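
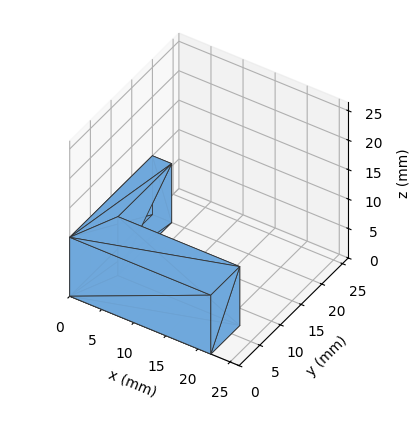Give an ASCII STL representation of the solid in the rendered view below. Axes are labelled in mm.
Reading the render: the shape is an L-shaped prism: outer 22 × 20 mm, arm thicknesses ≈ 7 mm (horizontal) and 3 mm (vertical), extruded 10 mm in z (dimensions read to the nearest mm from the axis ticks). For the STL, each face is triangulated and given an outward normal.

solid part
  facet normal 0.0000 0.0000 -1.0000
    outer loop
      vertex 22.00 7.00 0.00
      vertex 22.00 0.00 0.00
      vertex 0.00 0.00 0.00
    endloop
  endfacet
  facet normal 0.0000 0.0000 -1.0000
    outer loop
      vertex 3.00 7.00 0.00
      vertex 22.00 7.00 0.00
      vertex 0.00 0.00 0.00
    endloop
  endfacet
  facet normal 0.0000 0.0000 -1.0000
    outer loop
      vertex 3.00 20.00 0.00
      vertex 3.00 7.00 0.00
      vertex 0.00 0.00 0.00
    endloop
  endfacet
  facet normal 0.0000 0.0000 -1.0000
    outer loop
      vertex 0.00 20.00 0.00
      vertex 3.00 20.00 0.00
      vertex 0.00 0.00 0.00
    endloop
  endfacet
  facet normal 0.0000 0.0000 1.0000
    outer loop
      vertex 0.00 0.00 10.00
      vertex 22.00 0.00 10.00
      vertex 22.00 7.00 10.00
    endloop
  endfacet
  facet normal 0.0000 0.0000 1.0000
    outer loop
      vertex 0.00 0.00 10.00
      vertex 22.00 7.00 10.00
      vertex 3.00 7.00 10.00
    endloop
  endfacet
  facet normal 0.0000 0.0000 1.0000
    outer loop
      vertex 0.00 0.00 10.00
      vertex 3.00 7.00 10.00
      vertex 3.00 20.00 10.00
    endloop
  endfacet
  facet normal 0.0000 0.0000 1.0000
    outer loop
      vertex 0.00 0.00 10.00
      vertex 3.00 20.00 10.00
      vertex 0.00 20.00 10.00
    endloop
  endfacet
  facet normal 0.0000 -1.0000 0.0000
    outer loop
      vertex 0.00 0.00 0.00
      vertex 22.00 0.00 0.00
      vertex 22.00 0.00 10.00
    endloop
  endfacet
  facet normal 0.0000 -1.0000 0.0000
    outer loop
      vertex 0.00 0.00 0.00
      vertex 22.00 0.00 10.00
      vertex 0.00 0.00 10.00
    endloop
  endfacet
  facet normal 1.0000 0.0000 0.0000
    outer loop
      vertex 22.00 0.00 0.00
      vertex 22.00 7.00 0.00
      vertex 22.00 7.00 10.00
    endloop
  endfacet
  facet normal 1.0000 0.0000 0.0000
    outer loop
      vertex 22.00 0.00 0.00
      vertex 22.00 7.00 10.00
      vertex 22.00 0.00 10.00
    endloop
  endfacet
  facet normal 0.0000 1.0000 0.0000
    outer loop
      vertex 22.00 7.00 0.00
      vertex 3.00 7.00 0.00
      vertex 3.00 7.00 10.00
    endloop
  endfacet
  facet normal 0.0000 1.0000 0.0000
    outer loop
      vertex 22.00 7.00 0.00
      vertex 3.00 7.00 10.00
      vertex 22.00 7.00 10.00
    endloop
  endfacet
  facet normal 1.0000 0.0000 0.0000
    outer loop
      vertex 3.00 7.00 0.00
      vertex 3.00 20.00 0.00
      vertex 3.00 20.00 10.00
    endloop
  endfacet
  facet normal 1.0000 0.0000 0.0000
    outer loop
      vertex 3.00 7.00 0.00
      vertex 3.00 20.00 10.00
      vertex 3.00 7.00 10.00
    endloop
  endfacet
  facet normal 0.0000 1.0000 0.0000
    outer loop
      vertex 3.00 20.00 0.00
      vertex 0.00 20.00 0.00
      vertex 0.00 20.00 10.00
    endloop
  endfacet
  facet normal 0.0000 1.0000 0.0000
    outer loop
      vertex 3.00 20.00 0.00
      vertex 0.00 20.00 10.00
      vertex 3.00 20.00 10.00
    endloop
  endfacet
  facet normal -1.0000 0.0000 0.0000
    outer loop
      vertex 0.00 20.00 0.00
      vertex 0.00 0.00 0.00
      vertex 0.00 0.00 10.00
    endloop
  endfacet
  facet normal -1.0000 0.0000 0.0000
    outer loop
      vertex 0.00 20.00 0.00
      vertex 0.00 0.00 10.00
      vertex 0.00 20.00 10.00
    endloop
  endfacet
endsolid part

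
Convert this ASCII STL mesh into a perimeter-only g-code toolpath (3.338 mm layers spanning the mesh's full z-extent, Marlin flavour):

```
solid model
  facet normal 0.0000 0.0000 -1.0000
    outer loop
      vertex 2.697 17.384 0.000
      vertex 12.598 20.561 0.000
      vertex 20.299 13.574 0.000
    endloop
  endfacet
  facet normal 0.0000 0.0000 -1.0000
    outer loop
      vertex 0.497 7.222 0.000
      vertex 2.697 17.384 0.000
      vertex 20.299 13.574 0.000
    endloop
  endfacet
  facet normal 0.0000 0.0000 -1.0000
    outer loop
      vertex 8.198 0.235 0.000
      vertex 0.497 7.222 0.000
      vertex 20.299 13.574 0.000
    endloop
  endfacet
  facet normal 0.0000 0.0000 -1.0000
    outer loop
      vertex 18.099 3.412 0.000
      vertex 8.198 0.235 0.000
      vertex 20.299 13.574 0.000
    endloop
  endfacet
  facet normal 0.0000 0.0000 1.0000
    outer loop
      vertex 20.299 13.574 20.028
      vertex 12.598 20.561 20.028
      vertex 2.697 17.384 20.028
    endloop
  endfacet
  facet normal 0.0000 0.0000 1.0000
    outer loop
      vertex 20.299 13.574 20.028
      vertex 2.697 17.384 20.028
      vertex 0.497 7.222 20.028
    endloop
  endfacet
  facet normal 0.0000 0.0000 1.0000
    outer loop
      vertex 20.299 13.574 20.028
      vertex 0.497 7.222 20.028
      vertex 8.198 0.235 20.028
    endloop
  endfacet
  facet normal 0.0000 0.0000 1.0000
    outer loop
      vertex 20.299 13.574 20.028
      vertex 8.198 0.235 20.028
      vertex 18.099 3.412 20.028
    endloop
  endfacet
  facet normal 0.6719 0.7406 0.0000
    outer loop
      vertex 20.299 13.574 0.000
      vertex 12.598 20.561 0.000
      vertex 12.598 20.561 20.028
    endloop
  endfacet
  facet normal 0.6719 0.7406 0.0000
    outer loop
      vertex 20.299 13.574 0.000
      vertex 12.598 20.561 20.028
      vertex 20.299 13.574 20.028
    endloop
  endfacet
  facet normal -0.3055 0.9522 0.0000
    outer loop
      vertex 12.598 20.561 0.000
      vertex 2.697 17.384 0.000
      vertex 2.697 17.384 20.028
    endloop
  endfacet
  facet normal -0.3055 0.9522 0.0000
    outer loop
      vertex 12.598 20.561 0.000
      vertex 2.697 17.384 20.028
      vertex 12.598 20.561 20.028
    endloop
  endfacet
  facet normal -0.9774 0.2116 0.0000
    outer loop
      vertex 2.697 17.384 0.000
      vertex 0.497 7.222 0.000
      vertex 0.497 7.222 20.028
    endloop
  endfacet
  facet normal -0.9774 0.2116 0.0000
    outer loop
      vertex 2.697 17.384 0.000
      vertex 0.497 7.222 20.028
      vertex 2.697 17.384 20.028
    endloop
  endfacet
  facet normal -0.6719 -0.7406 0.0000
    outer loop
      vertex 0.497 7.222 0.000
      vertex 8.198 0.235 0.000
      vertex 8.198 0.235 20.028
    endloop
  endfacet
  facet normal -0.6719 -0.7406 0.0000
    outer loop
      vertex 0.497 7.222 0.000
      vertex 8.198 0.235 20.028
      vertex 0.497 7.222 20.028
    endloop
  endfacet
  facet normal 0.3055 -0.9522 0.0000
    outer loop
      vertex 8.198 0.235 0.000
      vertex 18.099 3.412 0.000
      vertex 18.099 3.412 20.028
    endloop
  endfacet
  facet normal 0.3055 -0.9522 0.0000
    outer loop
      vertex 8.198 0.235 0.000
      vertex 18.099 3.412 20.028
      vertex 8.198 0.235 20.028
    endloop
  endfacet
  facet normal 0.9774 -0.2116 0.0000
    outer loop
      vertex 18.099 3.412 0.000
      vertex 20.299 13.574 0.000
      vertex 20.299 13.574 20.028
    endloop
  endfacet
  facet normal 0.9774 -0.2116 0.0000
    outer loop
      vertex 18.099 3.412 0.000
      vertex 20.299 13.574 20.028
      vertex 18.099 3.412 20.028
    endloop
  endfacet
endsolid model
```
; perimeter-only toolpath
G21 ; units = mm
G90 ; absolute positioning
G28 ; home
; layer 1
G0 Z3.338
G0 X20.299 Y13.574
G1 X12.598 Y20.561
G1 X2.697 Y17.384
G1 X0.497 Y7.222
G1 X8.198 Y0.235
G1 X18.099 Y3.412
G1 X20.299 Y13.574
; layer 2
G0 Z6.676
G0 X20.299 Y13.574
G1 X12.598 Y20.561
G1 X2.697 Y17.384
G1 X0.497 Y7.222
G1 X8.198 Y0.235
G1 X18.099 Y3.412
G1 X20.299 Y13.574
; layer 3
G0 Z10.014
G0 X20.299 Y13.574
G1 X12.598 Y20.561
G1 X2.697 Y17.384
G1 X0.497 Y7.222
G1 X8.198 Y0.235
G1 X18.099 Y3.412
G1 X20.299 Y13.574
; layer 4
G0 Z13.352
G0 X20.299 Y13.574
G1 X12.598 Y20.561
G1 X2.697 Y17.384
G1 X0.497 Y7.222
G1 X8.198 Y0.235
G1 X18.099 Y3.412
G1 X20.299 Y13.574
; layer 5
G0 Z16.690
G0 X20.299 Y13.574
G1 X12.598 Y20.561
G1 X2.697 Y17.384
G1 X0.497 Y7.222
G1 X8.198 Y0.235
G1 X18.099 Y3.412
G1 X20.299 Y13.574
; layer 6
G0 Z20.028
G0 X20.299 Y13.574
G1 X12.598 Y20.561
G1 X2.697 Y17.384
G1 X0.497 Y7.222
G1 X8.198 Y0.235
G1 X18.099 Y3.412
G1 X20.299 Y13.574
M2 ; end

The solid is a regular 6-sided prism (a cylinder approximated with 6 flat sides), circumscribed radius ≈ 10.4 mm, height ≈ 20 mm. Slicing at Δz = 3.338 mm — 6 equal slices spanning the solid's height, so layer i sits at z = i·h/6 — gives 6 non-empty perimeters. Each is a 6-segment closed polygon; G0 lifts to the layer z and rapids to the start vertex, then G1 traces the edges.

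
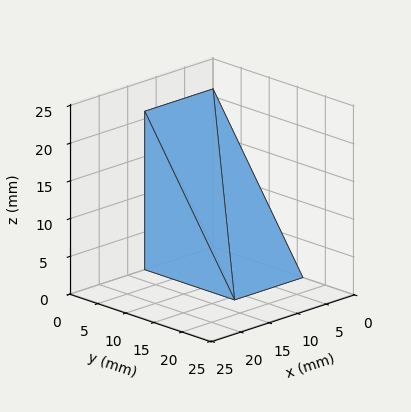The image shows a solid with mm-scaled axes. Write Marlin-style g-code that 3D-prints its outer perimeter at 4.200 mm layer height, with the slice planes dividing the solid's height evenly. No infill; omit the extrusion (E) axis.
Reading the render: the shape is a wedge (ramp): 12 × 16 mm base, rising to 21 mm along the y=0 edge and sloping linearly to z=0 at y=16 (dimensions read to the nearest mm from the axis ticks). For the g-code, the solid's height is divided into equal slices at the stated Δz and each level perimeter traced with G1 moves after a G0 lift.

; perimeter-only toolpath
G21 ; units = mm
G90 ; absolute positioning
G28 ; home
; layer 1
G0 Z4.200
G0 X0.000 Y0.000
G1 X12.000 Y0.000
G1 X12.000 Y12.800
G1 X0.000 Y12.800
G1 X0.000 Y0.000
; layer 2
G0 Z8.400
G0 X0.000 Y0.000
G1 X12.000 Y0.000
G1 X12.000 Y9.600
G1 X0.000 Y9.600
G1 X0.000 Y0.000
; layer 3
G0 Z12.600
G0 X0.000 Y0.000
G1 X12.000 Y0.000
G1 X12.000 Y6.400
G1 X0.000 Y6.400
G1 X0.000 Y0.000
; layer 4
G0 Z16.800
G0 X0.000 Y0.000
G1 X12.000 Y0.000
G1 X12.000 Y3.200
G1 X0.000 Y3.200
G1 X0.000 Y0.000
M2 ; end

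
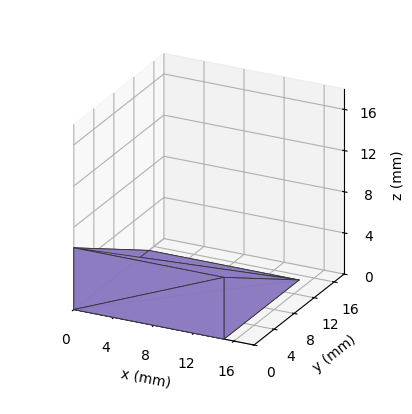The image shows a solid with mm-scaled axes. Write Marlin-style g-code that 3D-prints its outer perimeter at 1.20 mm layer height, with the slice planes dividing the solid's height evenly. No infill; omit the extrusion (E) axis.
Reading the render: the shape is a wedge (ramp): 15 × 15 mm base, rising to 6 mm along the y=0 edge and sloping linearly to z=0 at y=15 (dimensions read to the nearest mm from the axis ticks). For the g-code, the solid's height is divided into equal slices at the stated Δz and each level perimeter traced with G1 moves after a G0 lift.

; perimeter-only toolpath
G21 ; units = mm
G90 ; absolute positioning
G28 ; home
; layer 1
G0 Z1.20
G0 X0.00 Y0.00
G1 X15.00 Y0.00
G1 X15.00 Y12.00
G1 X0.00 Y12.00
G1 X0.00 Y0.00
; layer 2
G0 Z2.40
G0 X0.00 Y0.00
G1 X15.00 Y0.00
G1 X15.00 Y9.00
G1 X0.00 Y9.00
G1 X0.00 Y0.00
; layer 3
G0 Z3.60
G0 X0.00 Y0.00
G1 X15.00 Y0.00
G1 X15.00 Y6.00
G1 X0.00 Y6.00
G1 X0.00 Y0.00
; layer 4
G0 Z4.80
G0 X0.00 Y0.00
G1 X15.00 Y0.00
G1 X15.00 Y3.00
G1 X0.00 Y3.00
G1 X0.00 Y0.00
M2 ; end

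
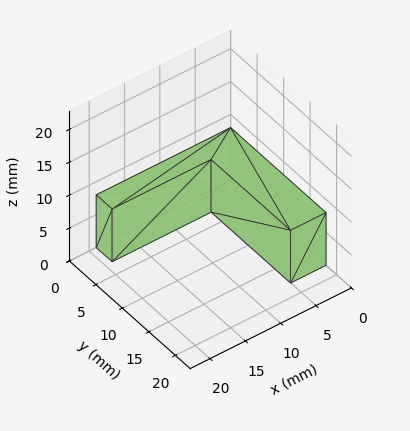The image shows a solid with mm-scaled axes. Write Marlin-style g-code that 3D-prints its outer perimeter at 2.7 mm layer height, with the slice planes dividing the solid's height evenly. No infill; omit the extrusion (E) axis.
Reading the render: the shape is an L-shaped prism: outer 19 × 18 mm, arm thicknesses ≈ 3 mm (horizontal) and 5 mm (vertical), extruded 8 mm in z (dimensions read to the nearest mm from the axis ticks). For the g-code, the solid's height is divided into equal slices at the stated Δz and each level perimeter traced with G1 moves after a G0 lift.

; perimeter-only toolpath
G21 ; units = mm
G90 ; absolute positioning
G28 ; home
; layer 1
G0 Z2.7
G0 X0.0 Y0.0
G1 X19.0 Y0.0
G1 X19.0 Y3.0
G1 X5.0 Y3.0
G1 X5.0 Y18.0
G1 X0.0 Y18.0
G1 X0.0 Y0.0
; layer 2
G0 Z5.3
G0 X0.0 Y0.0
G1 X19.0 Y0.0
G1 X19.0 Y3.0
G1 X5.0 Y3.0
G1 X5.0 Y18.0
G1 X0.0 Y18.0
G1 X0.0 Y0.0
; layer 3
G0 Z8.0
G0 X0.0 Y0.0
G1 X19.0 Y0.0
G1 X19.0 Y3.0
G1 X5.0 Y3.0
G1 X5.0 Y18.0
G1 X0.0 Y18.0
G1 X0.0 Y0.0
M2 ; end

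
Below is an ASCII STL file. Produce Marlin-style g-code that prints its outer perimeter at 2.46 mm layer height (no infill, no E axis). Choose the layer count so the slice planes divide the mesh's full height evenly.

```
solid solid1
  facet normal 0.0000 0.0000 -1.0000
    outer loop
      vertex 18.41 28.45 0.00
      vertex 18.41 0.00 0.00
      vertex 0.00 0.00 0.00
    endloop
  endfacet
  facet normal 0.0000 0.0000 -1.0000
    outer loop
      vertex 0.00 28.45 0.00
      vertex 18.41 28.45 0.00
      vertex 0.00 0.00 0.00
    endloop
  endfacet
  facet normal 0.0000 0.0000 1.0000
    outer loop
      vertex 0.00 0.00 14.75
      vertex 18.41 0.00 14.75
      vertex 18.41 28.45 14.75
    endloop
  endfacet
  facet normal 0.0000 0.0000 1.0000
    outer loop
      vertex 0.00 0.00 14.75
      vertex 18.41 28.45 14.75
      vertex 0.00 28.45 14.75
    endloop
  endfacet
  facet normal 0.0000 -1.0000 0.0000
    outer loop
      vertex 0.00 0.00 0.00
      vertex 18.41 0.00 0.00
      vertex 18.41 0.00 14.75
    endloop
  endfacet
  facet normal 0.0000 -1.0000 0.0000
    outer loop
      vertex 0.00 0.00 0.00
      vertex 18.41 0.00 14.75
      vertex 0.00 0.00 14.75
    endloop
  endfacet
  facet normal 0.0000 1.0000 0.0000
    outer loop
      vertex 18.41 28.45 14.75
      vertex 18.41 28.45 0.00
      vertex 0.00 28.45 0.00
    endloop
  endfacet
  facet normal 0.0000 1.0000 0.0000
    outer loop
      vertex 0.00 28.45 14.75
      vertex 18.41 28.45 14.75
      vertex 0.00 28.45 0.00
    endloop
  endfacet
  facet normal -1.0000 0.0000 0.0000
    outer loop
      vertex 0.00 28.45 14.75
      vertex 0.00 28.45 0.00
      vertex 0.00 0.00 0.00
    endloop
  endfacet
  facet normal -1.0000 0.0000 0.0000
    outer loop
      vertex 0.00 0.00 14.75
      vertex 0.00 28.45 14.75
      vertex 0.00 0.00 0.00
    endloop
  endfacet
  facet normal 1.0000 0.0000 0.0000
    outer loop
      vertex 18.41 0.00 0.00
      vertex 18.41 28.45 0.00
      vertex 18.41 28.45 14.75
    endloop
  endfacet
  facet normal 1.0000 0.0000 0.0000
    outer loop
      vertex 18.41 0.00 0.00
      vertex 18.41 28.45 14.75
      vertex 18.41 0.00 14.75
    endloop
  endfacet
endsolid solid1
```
; perimeter-only toolpath
G21 ; units = mm
G90 ; absolute positioning
G28 ; home
; layer 1
G0 Z2.46
G0 X0.00 Y0.00
G1 X18.41 Y0.00
G1 X18.41 Y28.45
G1 X0.00 Y28.45
G1 X0.00 Y0.00
; layer 2
G0 Z4.92
G0 X0.00 Y0.00
G1 X18.41 Y0.00
G1 X18.41 Y28.45
G1 X0.00 Y28.45
G1 X0.00 Y0.00
; layer 3
G0 Z7.38
G0 X0.00 Y0.00
G1 X18.41 Y0.00
G1 X18.41 Y28.45
G1 X0.00 Y28.45
G1 X0.00 Y0.00
; layer 4
G0 Z9.83
G0 X0.00 Y0.00
G1 X18.41 Y0.00
G1 X18.41 Y28.45
G1 X0.00 Y28.45
G1 X0.00 Y0.00
; layer 5
G0 Z12.29
G0 X0.00 Y0.00
G1 X18.41 Y0.00
G1 X18.41 Y28.45
G1 X0.00 Y28.45
G1 X0.00 Y0.00
; layer 6
G0 Z14.75
G0 X0.00 Y0.00
G1 X18.41 Y0.00
G1 X18.41 Y28.45
G1 X0.00 Y28.45
G1 X0.00 Y0.00
M2 ; end

The solid is a rectangular box, roughly 18.4 × 28.4 mm footprint and 14.8 mm tall. Slicing at Δz = 2.46 mm — 6 equal slices spanning the solid's height, so layer i sits at z = i·h/6 — gives 6 non-empty perimeters. Each is a 4-segment closed polygon; G0 lifts to the layer z and rapids to the start vertex, then G1 traces the edges.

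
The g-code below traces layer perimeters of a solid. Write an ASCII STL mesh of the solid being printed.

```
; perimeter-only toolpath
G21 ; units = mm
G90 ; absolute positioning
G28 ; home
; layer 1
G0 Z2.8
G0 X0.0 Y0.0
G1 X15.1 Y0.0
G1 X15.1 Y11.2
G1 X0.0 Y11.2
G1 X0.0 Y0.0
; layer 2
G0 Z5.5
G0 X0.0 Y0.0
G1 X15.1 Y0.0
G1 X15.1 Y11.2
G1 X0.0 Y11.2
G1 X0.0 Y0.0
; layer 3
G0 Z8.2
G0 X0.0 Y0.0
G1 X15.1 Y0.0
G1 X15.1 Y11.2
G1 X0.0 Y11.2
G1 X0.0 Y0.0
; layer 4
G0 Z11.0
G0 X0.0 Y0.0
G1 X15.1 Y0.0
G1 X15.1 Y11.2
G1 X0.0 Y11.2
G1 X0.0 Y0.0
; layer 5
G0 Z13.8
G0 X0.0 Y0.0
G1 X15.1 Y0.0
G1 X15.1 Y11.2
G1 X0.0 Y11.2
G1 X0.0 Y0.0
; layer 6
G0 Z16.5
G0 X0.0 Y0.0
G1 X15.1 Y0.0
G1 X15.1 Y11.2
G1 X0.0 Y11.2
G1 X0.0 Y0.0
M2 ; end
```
solid part
  facet normal 0.0000 0.0000 -1.0000
    outer loop
      vertex 15.1 11.2 0.0
      vertex 15.1 0.0 0.0
      vertex 0.0 0.0 0.0
    endloop
  endfacet
  facet normal 0.0000 0.0000 -1.0000
    outer loop
      vertex 0.0 11.2 0.0
      vertex 15.1 11.2 0.0
      vertex 0.0 0.0 0.0
    endloop
  endfacet
  facet normal 0.0000 0.0000 1.0000
    outer loop
      vertex 0.0 0.0 16.5
      vertex 15.1 0.0 16.5
      vertex 15.1 11.2 16.5
    endloop
  endfacet
  facet normal 0.0000 0.0000 1.0000
    outer loop
      vertex 0.0 0.0 16.5
      vertex 15.1 11.2 16.5
      vertex 0.0 11.2 16.5
    endloop
  endfacet
  facet normal 0.0000 -1.0000 0.0000
    outer loop
      vertex 0.0 0.0 0.0
      vertex 15.1 0.0 0.0
      vertex 15.1 0.0 16.5
    endloop
  endfacet
  facet normal 0.0000 -1.0000 0.0000
    outer loop
      vertex 0.0 0.0 0.0
      vertex 15.1 0.0 16.5
      vertex 0.0 0.0 16.5
    endloop
  endfacet
  facet normal 0.0000 1.0000 0.0000
    outer loop
      vertex 15.1 11.2 16.5
      vertex 15.1 11.2 0.0
      vertex 0.0 11.2 0.0
    endloop
  endfacet
  facet normal 0.0000 1.0000 0.0000
    outer loop
      vertex 0.0 11.2 16.5
      vertex 15.1 11.2 16.5
      vertex 0.0 11.2 0.0
    endloop
  endfacet
  facet normal -1.0000 0.0000 0.0000
    outer loop
      vertex 0.0 11.2 16.5
      vertex 0.0 11.2 0.0
      vertex 0.0 0.0 0.0
    endloop
  endfacet
  facet normal -1.0000 0.0000 0.0000
    outer loop
      vertex 0.0 0.0 16.5
      vertex 0.0 11.2 16.5
      vertex 0.0 0.0 0.0
    endloop
  endfacet
  facet normal 1.0000 0.0000 0.0000
    outer loop
      vertex 15.1 0.0 0.0
      vertex 15.1 11.2 0.0
      vertex 15.1 11.2 16.5
    endloop
  endfacet
  facet normal 1.0000 0.0000 0.0000
    outer loop
      vertex 15.1 0.0 0.0
      vertex 15.1 11.2 16.5
      vertex 15.1 0.0 16.5
    endloop
  endfacet
endsolid part

The G0 Z moves step by Δz≈2.8 mm. Every layer's G1 loop is the same polygon, so the solid is a straight extrusion of it from z=0 to z≈16.5. Closing with flat bottom and top caps and triangulating gives 12 facets — a rectangular box, roughly 15.1 × 11.2 mm footprint and 16.5 mm tall.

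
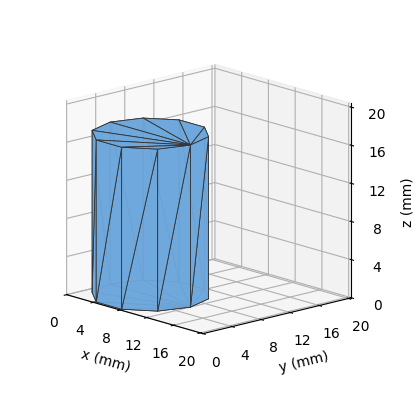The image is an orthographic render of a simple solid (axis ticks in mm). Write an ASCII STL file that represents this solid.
Reading the render: the shape is a regular 10-sided prism (a cylinder approximated with 10 flat sides), circumscribed radius ≈ 6 mm, height ≈ 17 mm (dimensions read to the nearest mm from the axis ticks). For the STL, each face is triangulated and given an outward normal.

solid part
  facet normal 0.0000 0.0000 -1.0000
    outer loop
      vertex 7.9 11.7 0.0
      vertex 10.9 9.5 0.0
      vertex 12.0 6.0 0.0
    endloop
  endfacet
  facet normal 0.0000 0.0000 -1.0000
    outer loop
      vertex 4.1 11.7 0.0
      vertex 7.9 11.7 0.0
      vertex 12.0 6.0 0.0
    endloop
  endfacet
  facet normal 0.0000 0.0000 -1.0000
    outer loop
      vertex 1.1 9.5 0.0
      vertex 4.1 11.7 0.0
      vertex 12.0 6.0 0.0
    endloop
  endfacet
  facet normal 0.0000 0.0000 -1.0000
    outer loop
      vertex 0.0 6.0 0.0
      vertex 1.1 9.5 0.0
      vertex 12.0 6.0 0.0
    endloop
  endfacet
  facet normal 0.0000 0.0000 -1.0000
    outer loop
      vertex 1.1 2.5 0.0
      vertex 0.0 6.0 0.0
      vertex 12.0 6.0 0.0
    endloop
  endfacet
  facet normal 0.0000 0.0000 -1.0000
    outer loop
      vertex 4.1 0.3 0.0
      vertex 1.1 2.5 0.0
      vertex 12.0 6.0 0.0
    endloop
  endfacet
  facet normal 0.0000 0.0000 -1.0000
    outer loop
      vertex 7.9 0.3 0.0
      vertex 4.1 0.3 0.0
      vertex 12.0 6.0 0.0
    endloop
  endfacet
  facet normal 0.0000 0.0000 -1.0000
    outer loop
      vertex 10.9 2.5 0.0
      vertex 7.9 0.3 0.0
      vertex 12.0 6.0 0.0
    endloop
  endfacet
  facet normal 0.0000 0.0000 1.0000
    outer loop
      vertex 12.0 6.0 17.0
      vertex 10.9 9.5 17.0
      vertex 7.9 11.7 17.0
    endloop
  endfacet
  facet normal 0.0000 0.0000 1.0000
    outer loop
      vertex 12.0 6.0 17.0
      vertex 7.9 11.7 17.0
      vertex 4.1 11.7 17.0
    endloop
  endfacet
  facet normal 0.0000 0.0000 1.0000
    outer loop
      vertex 12.0 6.0 17.0
      vertex 4.1 11.7 17.0
      vertex 1.1 9.5 17.0
    endloop
  endfacet
  facet normal 0.0000 0.0000 1.0000
    outer loop
      vertex 12.0 6.0 17.0
      vertex 1.1 9.5 17.0
      vertex 0.0 6.0 17.0
    endloop
  endfacet
  facet normal 0.0000 0.0000 1.0000
    outer loop
      vertex 12.0 6.0 17.0
      vertex 0.0 6.0 17.0
      vertex 1.1 2.5 17.0
    endloop
  endfacet
  facet normal 0.0000 0.0000 1.0000
    outer loop
      vertex 12.0 6.0 17.0
      vertex 1.1 2.5 17.0
      vertex 4.1 0.3 17.0
    endloop
  endfacet
  facet normal 0.0000 0.0000 1.0000
    outer loop
      vertex 12.0 6.0 17.0
      vertex 4.1 0.3 17.0
      vertex 7.9 0.3 17.0
    endloop
  endfacet
  facet normal 0.0000 0.0000 1.0000
    outer loop
      vertex 12.0 6.0 17.0
      vertex 7.9 0.3 17.0
      vertex 10.9 2.5 17.0
    endloop
  endfacet
  facet normal 0.9540 0.2998 0.0000
    outer loop
      vertex 12.0 6.0 0.0
      vertex 10.9 9.5 0.0
      vertex 10.9 9.5 17.0
    endloop
  endfacet
  facet normal 0.9540 0.2998 0.0000
    outer loop
      vertex 12.0 6.0 0.0
      vertex 10.9 9.5 17.0
      vertex 12.0 6.0 17.0
    endloop
  endfacet
  facet normal 0.5914 0.8064 0.0000
    outer loop
      vertex 10.9 9.5 0.0
      vertex 7.9 11.7 0.0
      vertex 7.9 11.7 17.0
    endloop
  endfacet
  facet normal 0.5914 0.8064 0.0000
    outer loop
      vertex 10.9 9.5 0.0
      vertex 7.9 11.7 17.0
      vertex 10.9 9.5 17.0
    endloop
  endfacet
  facet normal 0.0000 1.0000 0.0000
    outer loop
      vertex 7.9 11.7 0.0
      vertex 4.1 11.7 0.0
      vertex 4.1 11.7 17.0
    endloop
  endfacet
  facet normal 0.0000 1.0000 0.0000
    outer loop
      vertex 7.9 11.7 0.0
      vertex 4.1 11.7 17.0
      vertex 7.9 11.7 17.0
    endloop
  endfacet
  facet normal -0.5914 0.8064 0.0000
    outer loop
      vertex 4.1 11.7 0.0
      vertex 1.1 9.5 0.0
      vertex 1.1 9.5 17.0
    endloop
  endfacet
  facet normal -0.5914 0.8064 0.0000
    outer loop
      vertex 4.1 11.7 0.0
      vertex 1.1 9.5 17.0
      vertex 4.1 11.7 17.0
    endloop
  endfacet
  facet normal -0.9540 0.2998 0.0000
    outer loop
      vertex 1.1 9.5 0.0
      vertex 0.0 6.0 0.0
      vertex 0.0 6.0 17.0
    endloop
  endfacet
  facet normal -0.9540 0.2998 0.0000
    outer loop
      vertex 1.1 9.5 0.0
      vertex 0.0 6.0 17.0
      vertex 1.1 9.5 17.0
    endloop
  endfacet
  facet normal -0.9540 -0.2998 0.0000
    outer loop
      vertex 0.0 6.0 0.0
      vertex 1.1 2.5 0.0
      vertex 1.1 2.5 17.0
    endloop
  endfacet
  facet normal -0.9540 -0.2998 0.0000
    outer loop
      vertex 0.0 6.0 0.0
      vertex 1.1 2.5 17.0
      vertex 0.0 6.0 17.0
    endloop
  endfacet
  facet normal -0.5914 -0.8064 0.0000
    outer loop
      vertex 1.1 2.5 0.0
      vertex 4.1 0.3 0.0
      vertex 4.1 0.3 17.0
    endloop
  endfacet
  facet normal -0.5914 -0.8064 0.0000
    outer loop
      vertex 1.1 2.5 0.0
      vertex 4.1 0.3 17.0
      vertex 1.1 2.5 17.0
    endloop
  endfacet
  facet normal 0.0000 -1.0000 0.0000
    outer loop
      vertex 4.1 0.3 0.0
      vertex 7.9 0.3 0.0
      vertex 7.9 0.3 17.0
    endloop
  endfacet
  facet normal 0.0000 -1.0000 0.0000
    outer loop
      vertex 4.1 0.3 0.0
      vertex 7.9 0.3 17.0
      vertex 4.1 0.3 17.0
    endloop
  endfacet
  facet normal 0.5914 -0.8064 0.0000
    outer loop
      vertex 7.9 0.3 0.0
      vertex 10.9 2.5 0.0
      vertex 10.9 2.5 17.0
    endloop
  endfacet
  facet normal 0.5914 -0.8064 0.0000
    outer loop
      vertex 7.9 0.3 0.0
      vertex 10.9 2.5 17.0
      vertex 7.9 0.3 17.0
    endloop
  endfacet
  facet normal 0.9540 -0.2998 0.0000
    outer loop
      vertex 10.9 2.5 0.0
      vertex 12.0 6.0 0.0
      vertex 12.0 6.0 17.0
    endloop
  endfacet
  facet normal 0.9540 -0.2998 0.0000
    outer loop
      vertex 10.9 2.5 0.0
      vertex 12.0 6.0 17.0
      vertex 10.9 2.5 17.0
    endloop
  endfacet
endsolid part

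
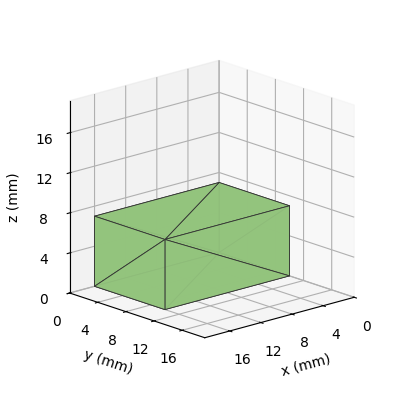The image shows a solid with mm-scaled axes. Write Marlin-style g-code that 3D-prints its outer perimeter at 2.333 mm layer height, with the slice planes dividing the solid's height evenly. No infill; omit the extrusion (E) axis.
Reading the render: the shape is a rectangular box, roughly 16 × 10 mm footprint and 7 mm tall (dimensions read to the nearest mm from the axis ticks). For the g-code, the solid's height is divided into equal slices at the stated Δz and each level perimeter traced with G1 moves after a G0 lift.

; perimeter-only toolpath
G21 ; units = mm
G90 ; absolute positioning
G28 ; home
; layer 1
G0 Z2.333
G0 X0.000 Y0.000
G1 X16.000 Y0.000
G1 X16.000 Y10.000
G1 X0.000 Y10.000
G1 X0.000 Y0.000
; layer 2
G0 Z4.667
G0 X0.000 Y0.000
G1 X16.000 Y0.000
G1 X16.000 Y10.000
G1 X0.000 Y10.000
G1 X0.000 Y0.000
; layer 3
G0 Z7.000
G0 X0.000 Y0.000
G1 X16.000 Y0.000
G1 X16.000 Y10.000
G1 X0.000 Y10.000
G1 X0.000 Y0.000
M2 ; end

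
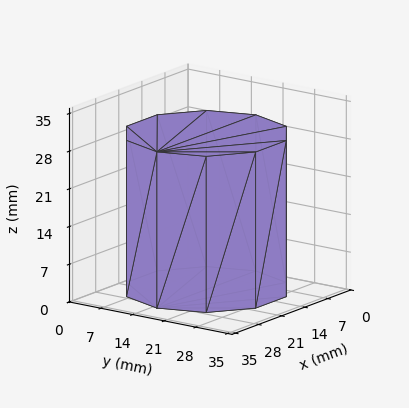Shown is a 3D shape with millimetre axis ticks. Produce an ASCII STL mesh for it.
Reading the render: the shape is a regular 10-sided prism (a cylinder approximated with 10 flat sides), circumscribed radius ≈ 15 mm, height ≈ 29 mm (dimensions read to the nearest mm from the axis ticks). For the STL, each face is triangulated and given an outward normal.

solid part
  facet normal 0.0000 0.0000 -1.0000
    outer loop
      vertex 19.64 29.27 0.00
      vertex 27.14 23.82 0.00
      vertex 30.00 15.00 0.00
    endloop
  endfacet
  facet normal 0.0000 0.0000 -1.0000
    outer loop
      vertex 10.36 29.27 0.00
      vertex 19.64 29.27 0.00
      vertex 30.00 15.00 0.00
    endloop
  endfacet
  facet normal 0.0000 0.0000 -1.0000
    outer loop
      vertex 2.86 23.82 0.00
      vertex 10.36 29.27 0.00
      vertex 30.00 15.00 0.00
    endloop
  endfacet
  facet normal 0.0000 0.0000 -1.0000
    outer loop
      vertex 0.00 15.00 0.00
      vertex 2.86 23.82 0.00
      vertex 30.00 15.00 0.00
    endloop
  endfacet
  facet normal 0.0000 0.0000 -1.0000
    outer loop
      vertex 2.86 6.18 0.00
      vertex 0.00 15.00 0.00
      vertex 30.00 15.00 0.00
    endloop
  endfacet
  facet normal 0.0000 0.0000 -1.0000
    outer loop
      vertex 10.36 0.73 0.00
      vertex 2.86 6.18 0.00
      vertex 30.00 15.00 0.00
    endloop
  endfacet
  facet normal 0.0000 0.0000 -1.0000
    outer loop
      vertex 19.64 0.73 0.00
      vertex 10.36 0.73 0.00
      vertex 30.00 15.00 0.00
    endloop
  endfacet
  facet normal 0.0000 0.0000 -1.0000
    outer loop
      vertex 27.14 6.18 0.00
      vertex 19.64 0.73 0.00
      vertex 30.00 15.00 0.00
    endloop
  endfacet
  facet normal 0.0000 0.0000 1.0000
    outer loop
      vertex 30.00 15.00 29.00
      vertex 27.14 23.82 29.00
      vertex 19.64 29.27 29.00
    endloop
  endfacet
  facet normal 0.0000 0.0000 1.0000
    outer loop
      vertex 30.00 15.00 29.00
      vertex 19.64 29.27 29.00
      vertex 10.36 29.27 29.00
    endloop
  endfacet
  facet normal 0.0000 0.0000 1.0000
    outer loop
      vertex 30.00 15.00 29.00
      vertex 10.36 29.27 29.00
      vertex 2.86 23.82 29.00
    endloop
  endfacet
  facet normal 0.0000 0.0000 1.0000
    outer loop
      vertex 30.00 15.00 29.00
      vertex 2.86 23.82 29.00
      vertex 0.00 15.00 29.00
    endloop
  endfacet
  facet normal 0.0000 0.0000 1.0000
    outer loop
      vertex 30.00 15.00 29.00
      vertex 0.00 15.00 29.00
      vertex 2.86 6.18 29.00
    endloop
  endfacet
  facet normal 0.0000 0.0000 1.0000
    outer loop
      vertex 30.00 15.00 29.00
      vertex 2.86 6.18 29.00
      vertex 10.36 0.73 29.00
    endloop
  endfacet
  facet normal 0.0000 0.0000 1.0000
    outer loop
      vertex 30.00 15.00 29.00
      vertex 10.36 0.73 29.00
      vertex 19.64 0.73 29.00
    endloop
  endfacet
  facet normal 0.0000 0.0000 1.0000
    outer loop
      vertex 30.00 15.00 29.00
      vertex 19.64 0.73 29.00
      vertex 27.14 6.18 29.00
    endloop
  endfacet
  facet normal 0.9512 0.3085 0.0000
    outer loop
      vertex 30.00 15.00 0.00
      vertex 27.14 23.82 0.00
      vertex 27.14 23.82 29.00
    endloop
  endfacet
  facet normal 0.9512 0.3085 0.0000
    outer loop
      vertex 30.00 15.00 0.00
      vertex 27.14 23.82 29.00
      vertex 30.00 15.00 29.00
    endloop
  endfacet
  facet normal 0.5879 0.8090 0.0000
    outer loop
      vertex 27.14 23.82 0.00
      vertex 19.64 29.27 0.00
      vertex 19.64 29.27 29.00
    endloop
  endfacet
  facet normal 0.5879 0.8090 0.0000
    outer loop
      vertex 27.14 23.82 0.00
      vertex 19.64 29.27 29.00
      vertex 27.14 23.82 29.00
    endloop
  endfacet
  facet normal 0.0000 1.0000 0.0000
    outer loop
      vertex 19.64 29.27 0.00
      vertex 10.36 29.27 0.00
      vertex 10.36 29.27 29.00
    endloop
  endfacet
  facet normal 0.0000 1.0000 0.0000
    outer loop
      vertex 19.64 29.27 0.00
      vertex 10.36 29.27 29.00
      vertex 19.64 29.27 29.00
    endloop
  endfacet
  facet normal -0.5879 0.8090 0.0000
    outer loop
      vertex 10.36 29.27 0.00
      vertex 2.86 23.82 0.00
      vertex 2.86 23.82 29.00
    endloop
  endfacet
  facet normal -0.5879 0.8090 0.0000
    outer loop
      vertex 10.36 29.27 0.00
      vertex 2.86 23.82 29.00
      vertex 10.36 29.27 29.00
    endloop
  endfacet
  facet normal -0.9512 0.3085 0.0000
    outer loop
      vertex 2.86 23.82 0.00
      vertex 0.00 15.00 0.00
      vertex 0.00 15.00 29.00
    endloop
  endfacet
  facet normal -0.9512 0.3085 0.0000
    outer loop
      vertex 2.86 23.82 0.00
      vertex 0.00 15.00 29.00
      vertex 2.86 23.82 29.00
    endloop
  endfacet
  facet normal -0.9512 -0.3085 0.0000
    outer loop
      vertex 0.00 15.00 0.00
      vertex 2.86 6.18 0.00
      vertex 2.86 6.18 29.00
    endloop
  endfacet
  facet normal -0.9512 -0.3085 0.0000
    outer loop
      vertex 0.00 15.00 0.00
      vertex 2.86 6.18 29.00
      vertex 0.00 15.00 29.00
    endloop
  endfacet
  facet normal -0.5879 -0.8090 0.0000
    outer loop
      vertex 2.86 6.18 0.00
      vertex 10.36 0.73 0.00
      vertex 10.36 0.73 29.00
    endloop
  endfacet
  facet normal -0.5879 -0.8090 0.0000
    outer loop
      vertex 2.86 6.18 0.00
      vertex 10.36 0.73 29.00
      vertex 2.86 6.18 29.00
    endloop
  endfacet
  facet normal 0.0000 -1.0000 0.0000
    outer loop
      vertex 10.36 0.73 0.00
      vertex 19.64 0.73 0.00
      vertex 19.64 0.73 29.00
    endloop
  endfacet
  facet normal 0.0000 -1.0000 0.0000
    outer loop
      vertex 10.36 0.73 0.00
      vertex 19.64 0.73 29.00
      vertex 10.36 0.73 29.00
    endloop
  endfacet
  facet normal 0.5879 -0.8090 0.0000
    outer loop
      vertex 19.64 0.73 0.00
      vertex 27.14 6.18 0.00
      vertex 27.14 6.18 29.00
    endloop
  endfacet
  facet normal 0.5879 -0.8090 0.0000
    outer loop
      vertex 19.64 0.73 0.00
      vertex 27.14 6.18 29.00
      vertex 19.64 0.73 29.00
    endloop
  endfacet
  facet normal 0.9512 -0.3085 0.0000
    outer loop
      vertex 27.14 6.18 0.00
      vertex 30.00 15.00 0.00
      vertex 30.00 15.00 29.00
    endloop
  endfacet
  facet normal 0.9512 -0.3085 0.0000
    outer loop
      vertex 27.14 6.18 0.00
      vertex 30.00 15.00 29.00
      vertex 27.14 6.18 29.00
    endloop
  endfacet
endsolid part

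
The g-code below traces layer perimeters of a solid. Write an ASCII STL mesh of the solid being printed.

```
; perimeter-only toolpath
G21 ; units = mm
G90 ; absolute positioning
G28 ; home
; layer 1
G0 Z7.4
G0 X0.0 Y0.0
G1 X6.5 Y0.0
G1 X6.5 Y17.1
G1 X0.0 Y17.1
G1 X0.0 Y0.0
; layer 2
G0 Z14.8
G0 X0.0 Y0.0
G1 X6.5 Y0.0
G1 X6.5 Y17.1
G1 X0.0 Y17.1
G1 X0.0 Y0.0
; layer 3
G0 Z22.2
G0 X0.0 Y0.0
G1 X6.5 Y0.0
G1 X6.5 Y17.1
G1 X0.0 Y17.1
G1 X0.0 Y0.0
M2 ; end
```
solid part
  facet normal 0.0000 0.0000 -1.0000
    outer loop
      vertex 6.5 17.1 0.0
      vertex 6.5 0.0 0.0
      vertex 0.0 0.0 0.0
    endloop
  endfacet
  facet normal 0.0000 0.0000 -1.0000
    outer loop
      vertex 0.0 17.1 0.0
      vertex 6.5 17.1 0.0
      vertex 0.0 0.0 0.0
    endloop
  endfacet
  facet normal 0.0000 0.0000 1.0000
    outer loop
      vertex 0.0 0.0 22.2
      vertex 6.5 0.0 22.2
      vertex 6.5 17.1 22.2
    endloop
  endfacet
  facet normal 0.0000 0.0000 1.0000
    outer loop
      vertex 0.0 0.0 22.2
      vertex 6.5 17.1 22.2
      vertex 0.0 17.1 22.2
    endloop
  endfacet
  facet normal 0.0000 -1.0000 0.0000
    outer loop
      vertex 0.0 0.0 0.0
      vertex 6.5 0.0 0.0
      vertex 6.5 0.0 22.2
    endloop
  endfacet
  facet normal 0.0000 -1.0000 0.0000
    outer loop
      vertex 0.0 0.0 0.0
      vertex 6.5 0.0 22.2
      vertex 0.0 0.0 22.2
    endloop
  endfacet
  facet normal 0.0000 1.0000 0.0000
    outer loop
      vertex 6.5 17.1 22.2
      vertex 6.5 17.1 0.0
      vertex 0.0 17.1 0.0
    endloop
  endfacet
  facet normal 0.0000 1.0000 0.0000
    outer loop
      vertex 0.0 17.1 22.2
      vertex 6.5 17.1 22.2
      vertex 0.0 17.1 0.0
    endloop
  endfacet
  facet normal -1.0000 0.0000 0.0000
    outer loop
      vertex 0.0 17.1 22.2
      vertex 0.0 17.1 0.0
      vertex 0.0 0.0 0.0
    endloop
  endfacet
  facet normal -1.0000 0.0000 0.0000
    outer loop
      vertex 0.0 0.0 22.2
      vertex 0.0 17.1 22.2
      vertex 0.0 0.0 0.0
    endloop
  endfacet
  facet normal 1.0000 0.0000 0.0000
    outer loop
      vertex 6.5 0.0 0.0
      vertex 6.5 17.1 0.0
      vertex 6.5 17.1 22.2
    endloop
  endfacet
  facet normal 1.0000 0.0000 0.0000
    outer loop
      vertex 6.5 0.0 0.0
      vertex 6.5 17.1 22.2
      vertex 6.5 0.0 22.2
    endloop
  endfacet
endsolid part

The G0 Z moves step by Δz≈7.4 mm. Every layer's G1 loop is the same polygon, so the solid is a straight extrusion of it from z=0 to z≈22.2. Closing with flat bottom and top caps and triangulating gives 12 facets — a rectangular box, roughly 6.5 × 17.1 mm footprint and 22.2 mm tall.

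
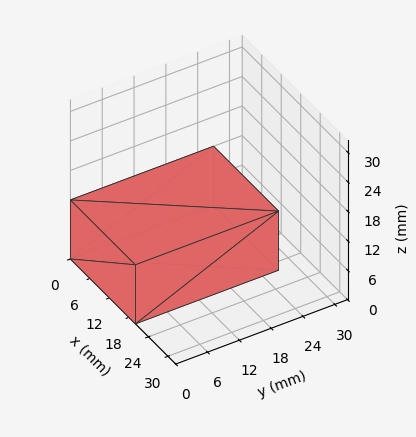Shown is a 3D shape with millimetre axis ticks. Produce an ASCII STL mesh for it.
Reading the render: the shape is a rectangular box, roughly 20 × 27 mm footprint and 12 mm tall (dimensions read to the nearest mm from the axis ticks). For the STL, each face is triangulated and given an outward normal.

solid part
  facet normal 0.0000 0.0000 -1.0000
    outer loop
      vertex 20.000 27.000 0.000
      vertex 20.000 0.000 0.000
      vertex 0.000 0.000 0.000
    endloop
  endfacet
  facet normal 0.0000 0.0000 -1.0000
    outer loop
      vertex 0.000 27.000 0.000
      vertex 20.000 27.000 0.000
      vertex 0.000 0.000 0.000
    endloop
  endfacet
  facet normal 0.0000 0.0000 1.0000
    outer loop
      vertex 0.000 0.000 12.000
      vertex 20.000 0.000 12.000
      vertex 20.000 27.000 12.000
    endloop
  endfacet
  facet normal 0.0000 0.0000 1.0000
    outer loop
      vertex 0.000 0.000 12.000
      vertex 20.000 27.000 12.000
      vertex 0.000 27.000 12.000
    endloop
  endfacet
  facet normal 0.0000 -1.0000 0.0000
    outer loop
      vertex 0.000 0.000 0.000
      vertex 20.000 0.000 0.000
      vertex 20.000 0.000 12.000
    endloop
  endfacet
  facet normal 0.0000 -1.0000 0.0000
    outer loop
      vertex 0.000 0.000 0.000
      vertex 20.000 0.000 12.000
      vertex 0.000 0.000 12.000
    endloop
  endfacet
  facet normal 0.0000 1.0000 0.0000
    outer loop
      vertex 20.000 27.000 12.000
      vertex 20.000 27.000 0.000
      vertex 0.000 27.000 0.000
    endloop
  endfacet
  facet normal 0.0000 1.0000 0.0000
    outer loop
      vertex 0.000 27.000 12.000
      vertex 20.000 27.000 12.000
      vertex 0.000 27.000 0.000
    endloop
  endfacet
  facet normal -1.0000 0.0000 0.0000
    outer loop
      vertex 0.000 27.000 12.000
      vertex 0.000 27.000 0.000
      vertex 0.000 0.000 0.000
    endloop
  endfacet
  facet normal -1.0000 0.0000 0.0000
    outer loop
      vertex 0.000 0.000 12.000
      vertex 0.000 27.000 12.000
      vertex 0.000 0.000 0.000
    endloop
  endfacet
  facet normal 1.0000 0.0000 0.0000
    outer loop
      vertex 20.000 0.000 0.000
      vertex 20.000 27.000 0.000
      vertex 20.000 27.000 12.000
    endloop
  endfacet
  facet normal 1.0000 0.0000 0.0000
    outer loop
      vertex 20.000 0.000 0.000
      vertex 20.000 27.000 12.000
      vertex 20.000 0.000 12.000
    endloop
  endfacet
endsolid part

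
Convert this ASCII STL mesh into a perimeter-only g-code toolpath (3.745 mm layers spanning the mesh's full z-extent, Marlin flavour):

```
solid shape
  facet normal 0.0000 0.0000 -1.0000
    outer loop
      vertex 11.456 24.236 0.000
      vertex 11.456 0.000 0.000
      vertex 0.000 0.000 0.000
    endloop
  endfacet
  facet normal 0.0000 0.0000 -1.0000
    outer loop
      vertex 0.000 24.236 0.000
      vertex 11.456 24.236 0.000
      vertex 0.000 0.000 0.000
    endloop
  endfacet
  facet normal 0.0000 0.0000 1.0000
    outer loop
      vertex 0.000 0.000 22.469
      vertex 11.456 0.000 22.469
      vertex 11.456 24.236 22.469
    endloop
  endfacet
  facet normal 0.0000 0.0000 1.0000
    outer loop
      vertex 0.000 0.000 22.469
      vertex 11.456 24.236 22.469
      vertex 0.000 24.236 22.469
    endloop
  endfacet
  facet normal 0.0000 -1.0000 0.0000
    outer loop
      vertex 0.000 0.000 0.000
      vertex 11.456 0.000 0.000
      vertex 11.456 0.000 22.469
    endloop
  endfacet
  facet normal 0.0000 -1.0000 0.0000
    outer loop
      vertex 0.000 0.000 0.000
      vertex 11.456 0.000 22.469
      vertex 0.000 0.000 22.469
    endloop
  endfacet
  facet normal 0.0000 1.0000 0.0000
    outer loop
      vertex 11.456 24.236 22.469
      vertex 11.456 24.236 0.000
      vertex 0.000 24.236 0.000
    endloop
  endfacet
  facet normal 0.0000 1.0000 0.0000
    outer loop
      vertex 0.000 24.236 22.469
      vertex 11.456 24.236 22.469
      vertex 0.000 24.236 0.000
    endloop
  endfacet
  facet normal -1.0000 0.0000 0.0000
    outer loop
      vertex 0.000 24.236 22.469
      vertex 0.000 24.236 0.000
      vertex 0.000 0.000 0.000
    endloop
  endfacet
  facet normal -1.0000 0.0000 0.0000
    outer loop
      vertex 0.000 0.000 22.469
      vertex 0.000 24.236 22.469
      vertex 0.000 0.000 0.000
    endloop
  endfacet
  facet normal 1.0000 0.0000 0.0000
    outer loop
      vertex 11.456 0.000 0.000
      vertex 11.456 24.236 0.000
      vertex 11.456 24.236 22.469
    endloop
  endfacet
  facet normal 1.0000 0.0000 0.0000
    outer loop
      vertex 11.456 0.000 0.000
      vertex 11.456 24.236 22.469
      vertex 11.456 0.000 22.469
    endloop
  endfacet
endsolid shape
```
; perimeter-only toolpath
G21 ; units = mm
G90 ; absolute positioning
G28 ; home
; layer 1
G0 Z3.745
G0 X0.000 Y0.000
G1 X11.456 Y0.000
G1 X11.456 Y24.236
G1 X0.000 Y24.236
G1 X0.000 Y0.000
; layer 2
G0 Z7.490
G0 X0.000 Y0.000
G1 X11.456 Y0.000
G1 X11.456 Y24.236
G1 X0.000 Y24.236
G1 X0.000 Y0.000
; layer 3
G0 Z11.235
G0 X0.000 Y0.000
G1 X11.456 Y0.000
G1 X11.456 Y24.236
G1 X0.000 Y24.236
G1 X0.000 Y0.000
; layer 4
G0 Z14.979
G0 X0.000 Y0.000
G1 X11.456 Y0.000
G1 X11.456 Y24.236
G1 X0.000 Y24.236
G1 X0.000 Y0.000
; layer 5
G0 Z18.724
G0 X0.000 Y0.000
G1 X11.456 Y0.000
G1 X11.456 Y24.236
G1 X0.000 Y24.236
G1 X0.000 Y0.000
; layer 6
G0 Z22.469
G0 X0.000 Y0.000
G1 X11.456 Y0.000
G1 X11.456 Y24.236
G1 X0.000 Y24.236
G1 X0.000 Y0.000
M2 ; end

The solid is a rectangular box, roughly 11.5 × 24.2 mm footprint and 22.5 mm tall. Slicing at Δz = 3.745 mm — 6 equal slices spanning the solid's height, so layer i sits at z = i·h/6 — gives 6 non-empty perimeters. Each is a 4-segment closed polygon; G0 lifts to the layer z and rapids to the start vertex, then G1 traces the edges.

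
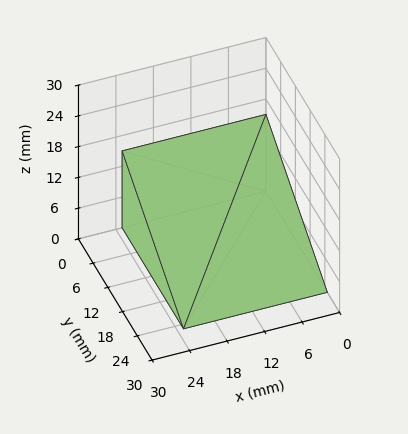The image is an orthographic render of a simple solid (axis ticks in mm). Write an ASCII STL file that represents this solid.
Reading the render: the shape is a wedge (ramp): 23 × 25 mm base, rising to 15 mm along the y=0 edge and sloping linearly to z=0 at y=25 (dimensions read to the nearest mm from the axis ticks). For the STL, each face is triangulated and given an outward normal.

solid part
  facet normal 0.0000 0.0000 -1.0000
    outer loop
      vertex 23.000 25.000 0.000
      vertex 23.000 0.000 0.000
      vertex 0.000 0.000 0.000
    endloop
  endfacet
  facet normal 0.0000 0.0000 -1.0000
    outer loop
      vertex 0.000 25.000 0.000
      vertex 23.000 25.000 0.000
      vertex 0.000 0.000 0.000
    endloop
  endfacet
  facet normal 0.0000 -1.0000 0.0000
    outer loop
      vertex 0.000 0.000 0.000
      vertex 23.000 0.000 0.000
      vertex 23.000 0.000 15.000
    endloop
  endfacet
  facet normal 0.0000 -1.0000 0.0000
    outer loop
      vertex 0.000 0.000 0.000
      vertex 23.000 0.000 15.000
      vertex 0.000 0.000 15.000
    endloop
  endfacet
  facet normal 0.0000 0.5145 0.8575
    outer loop
      vertex 0.000 0.000 15.000
      vertex 23.000 0.000 15.000
      vertex 23.000 25.000 0.000
    endloop
  endfacet
  facet normal 0.0000 0.5145 0.8575
    outer loop
      vertex 0.000 0.000 15.000
      vertex 23.000 25.000 0.000
      vertex 0.000 25.000 0.000
    endloop
  endfacet
  facet normal -1.0000 0.0000 0.0000
    outer loop
      vertex 0.000 0.000 15.000
      vertex 0.000 25.000 0.000
      vertex 0.000 0.000 0.000
    endloop
  endfacet
  facet normal 1.0000 0.0000 0.0000
    outer loop
      vertex 23.000 0.000 0.000
      vertex 23.000 25.000 0.000
      vertex 23.000 0.000 15.000
    endloop
  endfacet
endsolid part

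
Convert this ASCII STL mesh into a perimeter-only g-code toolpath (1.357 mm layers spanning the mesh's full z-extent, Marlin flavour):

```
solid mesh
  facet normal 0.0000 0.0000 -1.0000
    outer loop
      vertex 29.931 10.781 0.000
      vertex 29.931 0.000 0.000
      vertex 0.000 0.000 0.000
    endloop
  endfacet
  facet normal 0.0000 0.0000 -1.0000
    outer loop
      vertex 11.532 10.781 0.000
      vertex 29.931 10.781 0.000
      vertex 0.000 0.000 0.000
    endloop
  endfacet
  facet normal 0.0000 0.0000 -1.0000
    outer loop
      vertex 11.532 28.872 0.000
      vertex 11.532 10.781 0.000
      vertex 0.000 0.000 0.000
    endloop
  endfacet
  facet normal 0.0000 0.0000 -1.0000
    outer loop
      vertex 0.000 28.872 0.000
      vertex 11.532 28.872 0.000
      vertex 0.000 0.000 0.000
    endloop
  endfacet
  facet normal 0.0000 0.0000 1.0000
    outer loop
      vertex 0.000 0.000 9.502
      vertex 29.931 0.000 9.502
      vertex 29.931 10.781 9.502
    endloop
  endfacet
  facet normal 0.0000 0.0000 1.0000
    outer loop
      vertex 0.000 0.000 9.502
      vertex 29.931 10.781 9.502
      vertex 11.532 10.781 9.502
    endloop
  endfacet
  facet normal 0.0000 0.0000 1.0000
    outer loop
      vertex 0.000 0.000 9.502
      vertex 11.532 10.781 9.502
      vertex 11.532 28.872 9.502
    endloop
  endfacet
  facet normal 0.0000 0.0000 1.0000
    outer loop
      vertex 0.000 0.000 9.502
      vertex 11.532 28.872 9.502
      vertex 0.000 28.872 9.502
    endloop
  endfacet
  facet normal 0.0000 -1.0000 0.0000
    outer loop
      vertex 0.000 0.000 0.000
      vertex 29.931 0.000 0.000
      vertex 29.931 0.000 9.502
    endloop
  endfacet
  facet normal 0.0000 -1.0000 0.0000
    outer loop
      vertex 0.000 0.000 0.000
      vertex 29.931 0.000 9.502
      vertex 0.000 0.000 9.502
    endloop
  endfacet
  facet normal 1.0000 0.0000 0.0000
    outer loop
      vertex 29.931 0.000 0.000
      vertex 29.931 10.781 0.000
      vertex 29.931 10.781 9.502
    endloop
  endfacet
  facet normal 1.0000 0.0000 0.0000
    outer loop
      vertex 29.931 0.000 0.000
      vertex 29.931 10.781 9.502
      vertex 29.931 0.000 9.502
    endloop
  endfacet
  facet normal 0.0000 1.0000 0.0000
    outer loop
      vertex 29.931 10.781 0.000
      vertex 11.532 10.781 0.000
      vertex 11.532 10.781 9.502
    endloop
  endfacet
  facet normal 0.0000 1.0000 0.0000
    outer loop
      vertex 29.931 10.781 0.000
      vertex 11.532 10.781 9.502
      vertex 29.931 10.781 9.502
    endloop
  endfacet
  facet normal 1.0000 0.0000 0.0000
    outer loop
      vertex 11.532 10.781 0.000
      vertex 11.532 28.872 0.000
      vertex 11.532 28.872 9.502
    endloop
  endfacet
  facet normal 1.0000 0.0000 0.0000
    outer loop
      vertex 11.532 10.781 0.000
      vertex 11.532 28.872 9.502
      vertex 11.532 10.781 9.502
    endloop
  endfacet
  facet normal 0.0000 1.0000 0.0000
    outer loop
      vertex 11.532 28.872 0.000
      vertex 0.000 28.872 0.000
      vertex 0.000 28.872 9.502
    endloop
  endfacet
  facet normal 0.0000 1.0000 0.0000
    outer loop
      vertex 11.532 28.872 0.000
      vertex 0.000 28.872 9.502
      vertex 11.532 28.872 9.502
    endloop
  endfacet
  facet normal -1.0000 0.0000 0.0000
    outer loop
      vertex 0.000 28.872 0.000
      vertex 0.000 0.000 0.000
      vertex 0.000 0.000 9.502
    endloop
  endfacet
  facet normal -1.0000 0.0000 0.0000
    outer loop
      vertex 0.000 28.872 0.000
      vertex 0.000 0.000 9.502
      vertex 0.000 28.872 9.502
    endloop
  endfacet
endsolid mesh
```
; perimeter-only toolpath
G21 ; units = mm
G90 ; absolute positioning
G28 ; home
; layer 1
G0 Z1.357
G0 X0.000 Y0.000
G1 X29.931 Y0.000
G1 X29.931 Y10.781
G1 X11.532 Y10.781
G1 X11.532 Y28.872
G1 X0.000 Y28.872
G1 X0.000 Y0.000
; layer 2
G0 Z2.715
G0 X0.000 Y0.000
G1 X29.931 Y0.000
G1 X29.931 Y10.781
G1 X11.532 Y10.781
G1 X11.532 Y28.872
G1 X0.000 Y28.872
G1 X0.000 Y0.000
; layer 3
G0 Z4.072
G0 X0.000 Y0.000
G1 X29.931 Y0.000
G1 X29.931 Y10.781
G1 X11.532 Y10.781
G1 X11.532 Y28.872
G1 X0.000 Y28.872
G1 X0.000 Y0.000
; layer 4
G0 Z5.430
G0 X0.000 Y0.000
G1 X29.931 Y0.000
G1 X29.931 Y10.781
G1 X11.532 Y10.781
G1 X11.532 Y28.872
G1 X0.000 Y28.872
G1 X0.000 Y0.000
; layer 5
G0 Z6.787
G0 X0.000 Y0.000
G1 X29.931 Y0.000
G1 X29.931 Y10.781
G1 X11.532 Y10.781
G1 X11.532 Y28.872
G1 X0.000 Y28.872
G1 X0.000 Y0.000
; layer 6
G0 Z8.145
G0 X0.000 Y0.000
G1 X29.931 Y0.000
G1 X29.931 Y10.781
G1 X11.532 Y10.781
G1 X11.532 Y28.872
G1 X0.000 Y28.872
G1 X0.000 Y0.000
; layer 7
G0 Z9.502
G0 X0.000 Y0.000
G1 X29.931 Y0.000
G1 X29.931 Y10.781
G1 X11.532 Y10.781
G1 X11.532 Y28.872
G1 X0.000 Y28.872
G1 X0.000 Y0.000
M2 ; end

The solid is an L-shaped prism: outer 29.9 × 28.9 mm, arm thicknesses ≈ 10.8 mm (horizontal) and 11.5 mm (vertical), extruded 9.5 mm in z. Slicing at Δz = 1.357 mm — 7 equal slices spanning the solid's height, so layer i sits at z = i·h/7 — gives 7 non-empty perimeters. Each is a 6-segment closed polygon; G0 lifts to the layer z and rapids to the start vertex, then G1 traces the edges.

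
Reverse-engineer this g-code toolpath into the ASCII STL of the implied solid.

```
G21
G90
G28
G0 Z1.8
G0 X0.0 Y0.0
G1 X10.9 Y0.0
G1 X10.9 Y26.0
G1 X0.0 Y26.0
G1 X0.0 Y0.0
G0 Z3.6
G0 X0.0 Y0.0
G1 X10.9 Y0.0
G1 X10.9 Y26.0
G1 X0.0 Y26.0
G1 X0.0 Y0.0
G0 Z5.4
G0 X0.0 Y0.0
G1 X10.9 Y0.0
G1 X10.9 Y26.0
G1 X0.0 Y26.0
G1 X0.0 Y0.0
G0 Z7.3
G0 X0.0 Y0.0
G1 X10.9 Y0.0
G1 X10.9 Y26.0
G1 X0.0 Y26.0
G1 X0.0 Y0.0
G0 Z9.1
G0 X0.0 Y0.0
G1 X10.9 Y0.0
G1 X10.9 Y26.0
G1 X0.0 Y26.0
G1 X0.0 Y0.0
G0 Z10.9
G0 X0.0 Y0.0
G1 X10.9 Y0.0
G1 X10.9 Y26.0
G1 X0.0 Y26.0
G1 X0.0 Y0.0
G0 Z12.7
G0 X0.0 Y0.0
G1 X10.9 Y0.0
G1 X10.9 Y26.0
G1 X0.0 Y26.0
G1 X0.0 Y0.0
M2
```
solid part
  facet normal 0.0000 0.0000 -1.0000
    outer loop
      vertex 10.9 26.0 0.0
      vertex 10.9 0.0 0.0
      vertex 0.0 0.0 0.0
    endloop
  endfacet
  facet normal 0.0000 0.0000 -1.0000
    outer loop
      vertex 0.0 26.0 0.0
      vertex 10.9 26.0 0.0
      vertex 0.0 0.0 0.0
    endloop
  endfacet
  facet normal 0.0000 0.0000 1.0000
    outer loop
      vertex 0.0 0.0 12.7
      vertex 10.9 0.0 12.7
      vertex 10.9 26.0 12.7
    endloop
  endfacet
  facet normal 0.0000 0.0000 1.0000
    outer loop
      vertex 0.0 0.0 12.7
      vertex 10.9 26.0 12.7
      vertex 0.0 26.0 12.7
    endloop
  endfacet
  facet normal 0.0000 -1.0000 0.0000
    outer loop
      vertex 0.0 0.0 0.0
      vertex 10.9 0.0 0.0
      vertex 10.9 0.0 12.7
    endloop
  endfacet
  facet normal 0.0000 -1.0000 0.0000
    outer loop
      vertex 0.0 0.0 0.0
      vertex 10.9 0.0 12.7
      vertex 0.0 0.0 12.7
    endloop
  endfacet
  facet normal 0.0000 1.0000 0.0000
    outer loop
      vertex 10.9 26.0 12.7
      vertex 10.9 26.0 0.0
      vertex 0.0 26.0 0.0
    endloop
  endfacet
  facet normal 0.0000 1.0000 0.0000
    outer loop
      vertex 0.0 26.0 12.7
      vertex 10.9 26.0 12.7
      vertex 0.0 26.0 0.0
    endloop
  endfacet
  facet normal -1.0000 0.0000 0.0000
    outer loop
      vertex 0.0 26.0 12.7
      vertex 0.0 26.0 0.0
      vertex 0.0 0.0 0.0
    endloop
  endfacet
  facet normal -1.0000 0.0000 0.0000
    outer loop
      vertex 0.0 0.0 12.7
      vertex 0.0 26.0 12.7
      vertex 0.0 0.0 0.0
    endloop
  endfacet
  facet normal 1.0000 0.0000 0.0000
    outer loop
      vertex 10.9 0.0 0.0
      vertex 10.9 26.0 0.0
      vertex 10.9 26.0 12.7
    endloop
  endfacet
  facet normal 1.0000 0.0000 0.0000
    outer loop
      vertex 10.9 0.0 0.0
      vertex 10.9 26.0 12.7
      vertex 10.9 0.0 12.7
    endloop
  endfacet
endsolid part

The G0 Z moves step by Δz≈1.8 mm. Every layer's G1 loop is the same polygon, so the solid is a straight extrusion of it from z=0 to z≈12.7. Closing with flat bottom and top caps and triangulating gives 12 facets — a rectangular box, roughly 10.9 × 26 mm footprint and 12.7 mm tall.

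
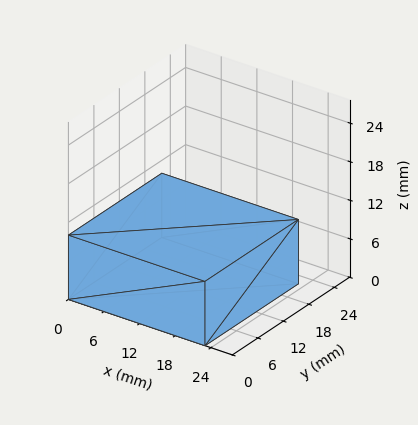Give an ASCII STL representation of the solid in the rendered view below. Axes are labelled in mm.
Reading the render: the shape is a rectangular box, roughly 23 × 22 mm footprint and 10 mm tall (dimensions read to the nearest mm from the axis ticks). For the STL, each face is triangulated and given an outward normal.

solid part
  facet normal 0.0000 0.0000 -1.0000
    outer loop
      vertex 23.00 22.00 0.00
      vertex 23.00 0.00 0.00
      vertex 0.00 0.00 0.00
    endloop
  endfacet
  facet normal 0.0000 0.0000 -1.0000
    outer loop
      vertex 0.00 22.00 0.00
      vertex 23.00 22.00 0.00
      vertex 0.00 0.00 0.00
    endloop
  endfacet
  facet normal 0.0000 0.0000 1.0000
    outer loop
      vertex 0.00 0.00 10.00
      vertex 23.00 0.00 10.00
      vertex 23.00 22.00 10.00
    endloop
  endfacet
  facet normal 0.0000 0.0000 1.0000
    outer loop
      vertex 0.00 0.00 10.00
      vertex 23.00 22.00 10.00
      vertex 0.00 22.00 10.00
    endloop
  endfacet
  facet normal 0.0000 -1.0000 0.0000
    outer loop
      vertex 0.00 0.00 0.00
      vertex 23.00 0.00 0.00
      vertex 23.00 0.00 10.00
    endloop
  endfacet
  facet normal 0.0000 -1.0000 0.0000
    outer loop
      vertex 0.00 0.00 0.00
      vertex 23.00 0.00 10.00
      vertex 0.00 0.00 10.00
    endloop
  endfacet
  facet normal 0.0000 1.0000 0.0000
    outer loop
      vertex 23.00 22.00 10.00
      vertex 23.00 22.00 0.00
      vertex 0.00 22.00 0.00
    endloop
  endfacet
  facet normal 0.0000 1.0000 0.0000
    outer loop
      vertex 0.00 22.00 10.00
      vertex 23.00 22.00 10.00
      vertex 0.00 22.00 0.00
    endloop
  endfacet
  facet normal -1.0000 0.0000 0.0000
    outer loop
      vertex 0.00 22.00 10.00
      vertex 0.00 22.00 0.00
      vertex 0.00 0.00 0.00
    endloop
  endfacet
  facet normal -1.0000 0.0000 0.0000
    outer loop
      vertex 0.00 0.00 10.00
      vertex 0.00 22.00 10.00
      vertex 0.00 0.00 0.00
    endloop
  endfacet
  facet normal 1.0000 0.0000 0.0000
    outer loop
      vertex 23.00 0.00 0.00
      vertex 23.00 22.00 0.00
      vertex 23.00 22.00 10.00
    endloop
  endfacet
  facet normal 1.0000 0.0000 0.0000
    outer loop
      vertex 23.00 0.00 0.00
      vertex 23.00 22.00 10.00
      vertex 23.00 0.00 10.00
    endloop
  endfacet
endsolid part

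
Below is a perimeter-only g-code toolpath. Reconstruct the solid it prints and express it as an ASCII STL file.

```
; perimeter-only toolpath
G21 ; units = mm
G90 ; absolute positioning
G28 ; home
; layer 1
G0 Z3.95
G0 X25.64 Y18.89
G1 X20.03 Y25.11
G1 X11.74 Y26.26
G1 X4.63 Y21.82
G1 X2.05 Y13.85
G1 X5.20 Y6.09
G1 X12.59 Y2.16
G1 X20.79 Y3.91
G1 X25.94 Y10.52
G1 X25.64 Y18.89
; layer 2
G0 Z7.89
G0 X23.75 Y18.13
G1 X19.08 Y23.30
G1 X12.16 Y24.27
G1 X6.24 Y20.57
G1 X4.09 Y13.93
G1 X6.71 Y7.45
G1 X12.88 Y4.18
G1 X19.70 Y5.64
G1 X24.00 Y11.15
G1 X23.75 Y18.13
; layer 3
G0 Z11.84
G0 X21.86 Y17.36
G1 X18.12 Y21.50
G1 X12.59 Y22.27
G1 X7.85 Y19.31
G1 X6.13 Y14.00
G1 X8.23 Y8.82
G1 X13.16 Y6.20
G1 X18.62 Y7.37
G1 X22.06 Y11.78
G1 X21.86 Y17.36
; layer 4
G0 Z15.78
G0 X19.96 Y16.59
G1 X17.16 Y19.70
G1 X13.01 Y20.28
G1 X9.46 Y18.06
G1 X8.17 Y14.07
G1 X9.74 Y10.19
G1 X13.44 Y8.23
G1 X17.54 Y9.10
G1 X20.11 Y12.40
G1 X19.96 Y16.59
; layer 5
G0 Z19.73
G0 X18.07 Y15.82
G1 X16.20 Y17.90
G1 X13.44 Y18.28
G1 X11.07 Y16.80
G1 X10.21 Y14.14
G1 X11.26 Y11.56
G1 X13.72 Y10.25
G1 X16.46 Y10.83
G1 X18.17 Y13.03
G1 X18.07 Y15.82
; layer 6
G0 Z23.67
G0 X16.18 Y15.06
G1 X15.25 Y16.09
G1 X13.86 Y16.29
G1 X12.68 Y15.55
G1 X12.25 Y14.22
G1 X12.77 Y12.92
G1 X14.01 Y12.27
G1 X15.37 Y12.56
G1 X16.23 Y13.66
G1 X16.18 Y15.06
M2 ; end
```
solid part
  facet normal 0.0000 0.0000 -1.0000
    outer loop
      vertex 11.31 28.26 0.00
      vertex 20.99 26.91 0.00
      vertex 27.53 19.66 0.00
    endloop
  endfacet
  facet normal 0.0000 0.0000 -1.0000
    outer loop
      vertex 3.02 23.08 0.00
      vertex 11.31 28.26 0.00
      vertex 27.53 19.66 0.00
    endloop
  endfacet
  facet normal 0.0000 0.0000 -1.0000
    outer loop
      vertex 0.01 13.78 0.00
      vertex 3.02 23.08 0.00
      vertex 27.53 19.66 0.00
    endloop
  endfacet
  facet normal 0.0000 0.0000 -1.0000
    outer loop
      vertex 3.68 4.72 0.00
      vertex 0.01 13.78 0.00
      vertex 27.53 19.66 0.00
    endloop
  endfacet
  facet normal 0.0000 0.0000 -1.0000
    outer loop
      vertex 12.31 0.14 0.00
      vertex 3.68 4.72 0.00
      vertex 27.53 19.66 0.00
    endloop
  endfacet
  facet normal 0.0000 0.0000 -1.0000
    outer loop
      vertex 21.87 2.18 0.00
      vertex 12.31 0.14 0.00
      vertex 27.53 19.66 0.00
    endloop
  endfacet
  facet normal 0.0000 0.0000 -1.0000
    outer loop
      vertex 27.88 9.89 0.00
      vertex 21.87 2.18 0.00
      vertex 27.53 19.66 0.00
    endloop
  endfacet
  facet normal 0.6678 0.6024 0.4372
    outer loop
      vertex 27.53 19.66 0.00
      vertex 20.99 26.91 0.00
      vertex 14.29 14.29 27.62
    endloop
  endfacet
  facet normal 0.1242 0.8908 0.4371
    outer loop
      vertex 20.99 26.91 0.00
      vertex 11.31 28.26 0.00
      vertex 14.29 14.29 27.62
    endloop
  endfacet
  facet normal -0.4766 0.7627 0.4372
    outer loop
      vertex 11.31 28.26 0.00
      vertex 3.02 23.08 0.00
      vertex 14.29 14.29 27.62
    endloop
  endfacet
  facet normal -0.8556 0.2769 0.4373
    outer loop
      vertex 3.02 23.08 0.00
      vertex 0.01 13.78 0.00
      vertex 14.29 14.29 27.62
    endloop
  endfacet
  facet normal -0.8336 -0.3377 0.4372
    outer loop
      vertex 0.01 13.78 0.00
      vertex 3.68 4.72 0.00
      vertex 14.29 14.29 27.62
    endloop
  endfacet
  facet normal -0.4216 -0.7944 0.4372
    outer loop
      vertex 3.68 4.72 0.00
      vertex 12.31 0.14 0.00
      vertex 14.29 14.29 27.62
    endloop
  endfacet
  facet normal 0.1877 -0.8796 0.4372
    outer loop
      vertex 12.31 0.14 0.00
      vertex 21.87 2.18 0.00
      vertex 14.29 14.29 27.62
    endloop
  endfacet
  facet normal 0.7094 -0.5529 0.4371
    outer loop
      vertex 21.87 2.18 0.00
      vertex 27.88 9.89 0.00
      vertex 14.29 14.29 27.62
    endloop
  endfacet
  facet normal 0.8988 0.0322 0.4371
    outer loop
      vertex 27.88 9.89 0.00
      vertex 27.53 19.66 0.00
      vertex 14.29 14.29 27.62
    endloop
  endfacet
endsolid part

The G0 Z moves step by Δz≈3.95 mm. The G1 loops shrink linearly with z, so the solid tapers from its base footprint up to z≈27.6. Closing with a flat bottom cap and the tapered top and triangulating gives 16 facets — a regular 9-sided pyramid, base circumscribed radius ≈ 14.3 mm, apex at z ≈ 27.6 mm.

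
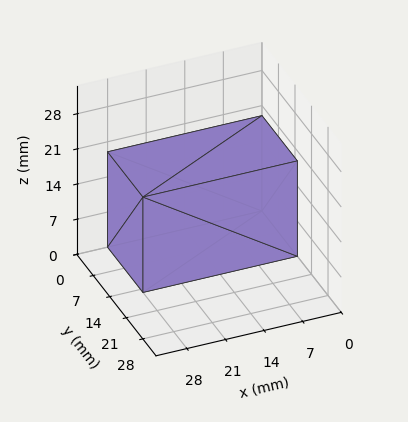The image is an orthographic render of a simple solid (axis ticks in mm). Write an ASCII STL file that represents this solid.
Reading the render: the shape is a rectangular box, roughly 28 × 15 mm footprint and 19 mm tall (dimensions read to the nearest mm from the axis ticks). For the STL, each face is triangulated and given an outward normal.

solid part
  facet normal 0.0000 0.0000 -1.0000
    outer loop
      vertex 28.000 15.000 0.000
      vertex 28.000 0.000 0.000
      vertex 0.000 0.000 0.000
    endloop
  endfacet
  facet normal 0.0000 0.0000 -1.0000
    outer loop
      vertex 0.000 15.000 0.000
      vertex 28.000 15.000 0.000
      vertex 0.000 0.000 0.000
    endloop
  endfacet
  facet normal 0.0000 0.0000 1.0000
    outer loop
      vertex 0.000 0.000 19.000
      vertex 28.000 0.000 19.000
      vertex 28.000 15.000 19.000
    endloop
  endfacet
  facet normal 0.0000 0.0000 1.0000
    outer loop
      vertex 0.000 0.000 19.000
      vertex 28.000 15.000 19.000
      vertex 0.000 15.000 19.000
    endloop
  endfacet
  facet normal 0.0000 -1.0000 0.0000
    outer loop
      vertex 0.000 0.000 0.000
      vertex 28.000 0.000 0.000
      vertex 28.000 0.000 19.000
    endloop
  endfacet
  facet normal 0.0000 -1.0000 0.0000
    outer loop
      vertex 0.000 0.000 0.000
      vertex 28.000 0.000 19.000
      vertex 0.000 0.000 19.000
    endloop
  endfacet
  facet normal 0.0000 1.0000 0.0000
    outer loop
      vertex 28.000 15.000 19.000
      vertex 28.000 15.000 0.000
      vertex 0.000 15.000 0.000
    endloop
  endfacet
  facet normal 0.0000 1.0000 0.0000
    outer loop
      vertex 0.000 15.000 19.000
      vertex 28.000 15.000 19.000
      vertex 0.000 15.000 0.000
    endloop
  endfacet
  facet normal -1.0000 0.0000 0.0000
    outer loop
      vertex 0.000 15.000 19.000
      vertex 0.000 15.000 0.000
      vertex 0.000 0.000 0.000
    endloop
  endfacet
  facet normal -1.0000 0.0000 0.0000
    outer loop
      vertex 0.000 0.000 19.000
      vertex 0.000 15.000 19.000
      vertex 0.000 0.000 0.000
    endloop
  endfacet
  facet normal 1.0000 0.0000 0.0000
    outer loop
      vertex 28.000 0.000 0.000
      vertex 28.000 15.000 0.000
      vertex 28.000 15.000 19.000
    endloop
  endfacet
  facet normal 1.0000 0.0000 0.0000
    outer loop
      vertex 28.000 0.000 0.000
      vertex 28.000 15.000 19.000
      vertex 28.000 0.000 19.000
    endloop
  endfacet
endsolid part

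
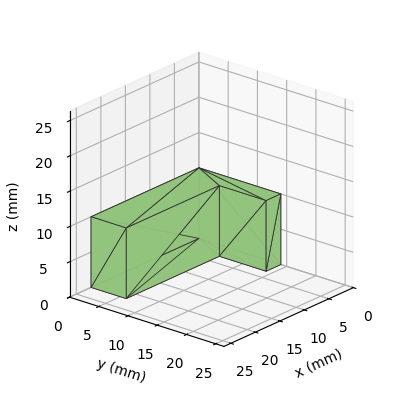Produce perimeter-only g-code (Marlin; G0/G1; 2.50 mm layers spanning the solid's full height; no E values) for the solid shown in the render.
Reading the render: the shape is an L-shaped prism: outer 22 × 14 mm, arm thicknesses ≈ 6 mm (horizontal) and 3 mm (vertical), extruded 10 mm in z (dimensions read to the nearest mm from the axis ticks). For the g-code, the solid's height is divided into equal slices at the stated Δz and each level perimeter traced with G1 moves after a G0 lift.

; perimeter-only toolpath
G21 ; units = mm
G90 ; absolute positioning
G28 ; home
; layer 1
G0 Z2.50
G0 X0.00 Y0.00
G1 X22.00 Y0.00
G1 X22.00 Y6.00
G1 X3.00 Y6.00
G1 X3.00 Y14.00
G1 X0.00 Y14.00
G1 X0.00 Y0.00
; layer 2
G0 Z5.00
G0 X0.00 Y0.00
G1 X22.00 Y0.00
G1 X22.00 Y6.00
G1 X3.00 Y6.00
G1 X3.00 Y14.00
G1 X0.00 Y14.00
G1 X0.00 Y0.00
; layer 3
G0 Z7.50
G0 X0.00 Y0.00
G1 X22.00 Y0.00
G1 X22.00 Y6.00
G1 X3.00 Y6.00
G1 X3.00 Y14.00
G1 X0.00 Y14.00
G1 X0.00 Y0.00
; layer 4
G0 Z10.00
G0 X0.00 Y0.00
G1 X22.00 Y0.00
G1 X22.00 Y6.00
G1 X3.00 Y6.00
G1 X3.00 Y14.00
G1 X0.00 Y14.00
G1 X0.00 Y0.00
M2 ; end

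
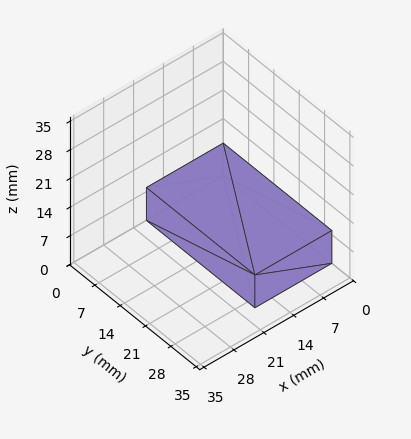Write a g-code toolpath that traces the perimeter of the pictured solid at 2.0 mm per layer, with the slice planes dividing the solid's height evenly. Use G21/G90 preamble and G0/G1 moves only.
Reading the render: the shape is a rectangular box, roughly 18 × 30 mm footprint and 8 mm tall (dimensions read to the nearest mm from the axis ticks). For the g-code, the solid's height is divided into equal slices at the stated Δz and each level perimeter traced with G1 moves after a G0 lift.

; perimeter-only toolpath
G21 ; units = mm
G90 ; absolute positioning
G28 ; home
; layer 1
G0 Z2.0
G0 X0.0 Y0.0
G1 X18.0 Y0.0
G1 X18.0 Y30.0
G1 X0.0 Y30.0
G1 X0.0 Y0.0
; layer 2
G0 Z4.0
G0 X0.0 Y0.0
G1 X18.0 Y0.0
G1 X18.0 Y30.0
G1 X0.0 Y30.0
G1 X0.0 Y0.0
; layer 3
G0 Z6.0
G0 X0.0 Y0.0
G1 X18.0 Y0.0
G1 X18.0 Y30.0
G1 X0.0 Y30.0
G1 X0.0 Y0.0
; layer 4
G0 Z8.0
G0 X0.0 Y0.0
G1 X18.0 Y0.0
G1 X18.0 Y30.0
G1 X0.0 Y30.0
G1 X0.0 Y0.0
M2 ; end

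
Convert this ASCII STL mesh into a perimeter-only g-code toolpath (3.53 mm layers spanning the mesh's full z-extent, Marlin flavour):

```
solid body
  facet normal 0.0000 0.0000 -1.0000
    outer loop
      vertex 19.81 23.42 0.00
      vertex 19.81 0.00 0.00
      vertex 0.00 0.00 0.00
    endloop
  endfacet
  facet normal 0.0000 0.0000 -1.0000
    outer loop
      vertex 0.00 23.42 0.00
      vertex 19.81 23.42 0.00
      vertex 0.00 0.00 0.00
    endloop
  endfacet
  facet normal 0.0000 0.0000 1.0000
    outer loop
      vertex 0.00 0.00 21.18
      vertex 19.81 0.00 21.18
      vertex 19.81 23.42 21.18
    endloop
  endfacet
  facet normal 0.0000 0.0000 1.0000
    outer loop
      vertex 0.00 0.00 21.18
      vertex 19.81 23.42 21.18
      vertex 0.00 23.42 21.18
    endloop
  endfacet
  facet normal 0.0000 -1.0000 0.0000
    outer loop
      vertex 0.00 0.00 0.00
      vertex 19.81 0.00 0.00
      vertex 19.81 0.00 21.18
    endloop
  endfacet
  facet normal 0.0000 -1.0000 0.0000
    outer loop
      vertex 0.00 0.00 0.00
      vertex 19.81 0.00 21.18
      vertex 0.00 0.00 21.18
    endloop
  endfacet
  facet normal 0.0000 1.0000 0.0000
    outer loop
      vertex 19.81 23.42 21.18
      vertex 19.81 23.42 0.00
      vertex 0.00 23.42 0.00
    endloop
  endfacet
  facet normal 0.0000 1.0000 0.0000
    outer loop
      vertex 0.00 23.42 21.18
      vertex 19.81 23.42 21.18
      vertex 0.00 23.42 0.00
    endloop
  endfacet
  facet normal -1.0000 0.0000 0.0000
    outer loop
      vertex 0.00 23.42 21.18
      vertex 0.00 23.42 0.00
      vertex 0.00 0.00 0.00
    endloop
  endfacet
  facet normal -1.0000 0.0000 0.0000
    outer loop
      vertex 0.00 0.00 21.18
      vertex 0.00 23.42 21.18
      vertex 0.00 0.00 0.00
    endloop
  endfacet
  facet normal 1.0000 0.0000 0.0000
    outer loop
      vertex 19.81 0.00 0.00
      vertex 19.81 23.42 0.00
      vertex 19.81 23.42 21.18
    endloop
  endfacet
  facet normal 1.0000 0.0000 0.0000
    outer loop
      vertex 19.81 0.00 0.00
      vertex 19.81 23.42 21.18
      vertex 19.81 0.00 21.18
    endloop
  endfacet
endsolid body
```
; perimeter-only toolpath
G21 ; units = mm
G90 ; absolute positioning
G28 ; home
; layer 1
G0 Z3.53
G0 X0.00 Y0.00
G1 X19.81 Y0.00
G1 X19.81 Y23.42
G1 X0.00 Y23.42
G1 X0.00 Y0.00
; layer 2
G0 Z7.06
G0 X0.00 Y0.00
G1 X19.81 Y0.00
G1 X19.81 Y23.42
G1 X0.00 Y23.42
G1 X0.00 Y0.00
; layer 3
G0 Z10.59
G0 X0.00 Y0.00
G1 X19.81 Y0.00
G1 X19.81 Y23.42
G1 X0.00 Y23.42
G1 X0.00 Y0.00
; layer 4
G0 Z14.12
G0 X0.00 Y0.00
G1 X19.81 Y0.00
G1 X19.81 Y23.42
G1 X0.00 Y23.42
G1 X0.00 Y0.00
; layer 5
G0 Z17.65
G0 X0.00 Y0.00
G1 X19.81 Y0.00
G1 X19.81 Y23.42
G1 X0.00 Y23.42
G1 X0.00 Y0.00
; layer 6
G0 Z21.18
G0 X0.00 Y0.00
G1 X19.81 Y0.00
G1 X19.81 Y23.42
G1 X0.00 Y23.42
G1 X0.00 Y0.00
M2 ; end

The solid is a rectangular box, roughly 19.8 × 23.4 mm footprint and 21.2 mm tall. Slicing at Δz = 3.53 mm — 6 equal slices spanning the solid's height, so layer i sits at z = i·h/6 — gives 6 non-empty perimeters. Each is a 4-segment closed polygon; G0 lifts to the layer z and rapids to the start vertex, then G1 traces the edges.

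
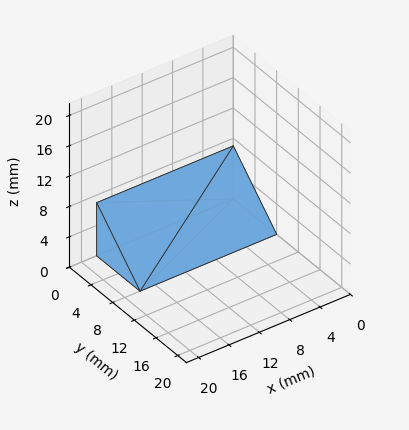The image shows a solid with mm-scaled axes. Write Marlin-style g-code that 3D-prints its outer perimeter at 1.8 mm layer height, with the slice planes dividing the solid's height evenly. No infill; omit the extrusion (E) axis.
Reading the render: the shape is a wedge (ramp): 18 × 8 mm base, rising to 7 mm along the y=0 edge and sloping linearly to z=0 at y=8 (dimensions read to the nearest mm from the axis ticks). For the g-code, the solid's height is divided into equal slices at the stated Δz and each level perimeter traced with G1 moves after a G0 lift.

; perimeter-only toolpath
G21 ; units = mm
G90 ; absolute positioning
G28 ; home
; layer 1
G0 Z1.8
G0 X0.0 Y0.0
G1 X18.0 Y0.0
G1 X18.0 Y6.0
G1 X0.0 Y6.0
G1 X0.0 Y0.0
; layer 2
G0 Z3.5
G0 X0.0 Y0.0
G1 X18.0 Y0.0
G1 X18.0 Y4.0
G1 X0.0 Y4.0
G1 X0.0 Y0.0
; layer 3
G0 Z5.2
G0 X0.0 Y0.0
G1 X18.0 Y0.0
G1 X18.0 Y2.0
G1 X0.0 Y2.0
G1 X0.0 Y0.0
M2 ; end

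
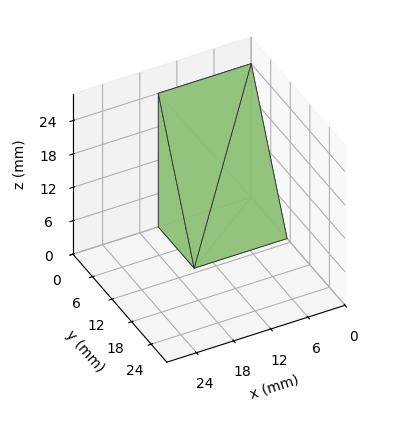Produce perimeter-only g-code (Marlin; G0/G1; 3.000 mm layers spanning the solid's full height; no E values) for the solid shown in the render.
Reading the render: the shape is a wedge (ramp): 15 × 11 mm base, rising to 24 mm along the y=0 edge and sloping linearly to z=0 at y=11 (dimensions read to the nearest mm from the axis ticks). For the g-code, the solid's height is divided into equal slices at the stated Δz and each level perimeter traced with G1 moves after a G0 lift.

; perimeter-only toolpath
G21 ; units = mm
G90 ; absolute positioning
G28 ; home
; layer 1
G0 Z3.000
G0 X0.000 Y0.000
G1 X15.000 Y0.000
G1 X15.000 Y9.625
G1 X0.000 Y9.625
G1 X0.000 Y0.000
; layer 2
G0 Z6.000
G0 X0.000 Y0.000
G1 X15.000 Y0.000
G1 X15.000 Y8.250
G1 X0.000 Y8.250
G1 X0.000 Y0.000
; layer 3
G0 Z9.000
G0 X0.000 Y0.000
G1 X15.000 Y0.000
G1 X15.000 Y6.875
G1 X0.000 Y6.875
G1 X0.000 Y0.000
; layer 4
G0 Z12.000
G0 X0.000 Y0.000
G1 X15.000 Y0.000
G1 X15.000 Y5.500
G1 X0.000 Y5.500
G1 X0.000 Y0.000
; layer 5
G0 Z15.000
G0 X0.000 Y0.000
G1 X15.000 Y0.000
G1 X15.000 Y4.125
G1 X0.000 Y4.125
G1 X0.000 Y0.000
; layer 6
G0 Z18.000
G0 X0.000 Y0.000
G1 X15.000 Y0.000
G1 X15.000 Y2.750
G1 X0.000 Y2.750
G1 X0.000 Y0.000
; layer 7
G0 Z21.000
G0 X0.000 Y0.000
G1 X15.000 Y0.000
G1 X15.000 Y1.375
G1 X0.000 Y1.375
G1 X0.000 Y0.000
M2 ; end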